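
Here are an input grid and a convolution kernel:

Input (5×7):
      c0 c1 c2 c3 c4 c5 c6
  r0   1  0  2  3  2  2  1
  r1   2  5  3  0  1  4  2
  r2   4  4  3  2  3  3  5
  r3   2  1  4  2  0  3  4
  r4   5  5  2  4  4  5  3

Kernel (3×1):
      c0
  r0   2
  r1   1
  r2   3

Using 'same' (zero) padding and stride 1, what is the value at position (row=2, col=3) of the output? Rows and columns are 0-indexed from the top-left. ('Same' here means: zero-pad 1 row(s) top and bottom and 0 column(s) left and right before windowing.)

The receptive field on the zero-padded input at this output position is [0 / 2 / 2]. Elementwise product with the kernel and sum: 0·2 + 2·1 + 2·3.

8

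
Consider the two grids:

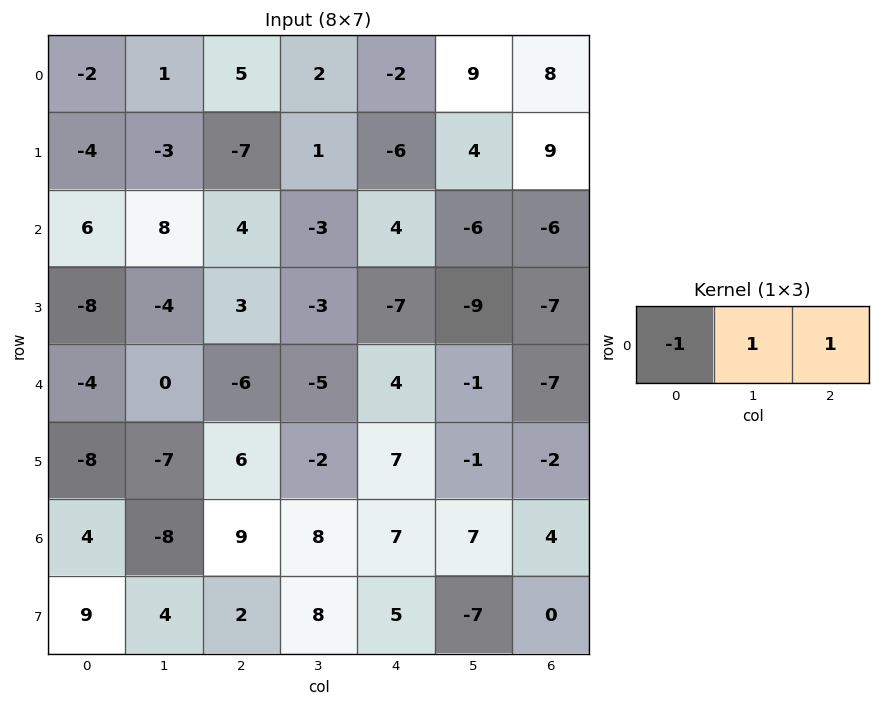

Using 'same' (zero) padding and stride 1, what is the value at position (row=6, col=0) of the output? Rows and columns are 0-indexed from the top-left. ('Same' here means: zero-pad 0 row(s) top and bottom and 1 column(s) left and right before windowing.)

-4

The receptive field on the zero-padded input at this output position is [0 4 -8]. Elementwise product with the kernel and sum: 0·-1 + 4·1 + -8·1.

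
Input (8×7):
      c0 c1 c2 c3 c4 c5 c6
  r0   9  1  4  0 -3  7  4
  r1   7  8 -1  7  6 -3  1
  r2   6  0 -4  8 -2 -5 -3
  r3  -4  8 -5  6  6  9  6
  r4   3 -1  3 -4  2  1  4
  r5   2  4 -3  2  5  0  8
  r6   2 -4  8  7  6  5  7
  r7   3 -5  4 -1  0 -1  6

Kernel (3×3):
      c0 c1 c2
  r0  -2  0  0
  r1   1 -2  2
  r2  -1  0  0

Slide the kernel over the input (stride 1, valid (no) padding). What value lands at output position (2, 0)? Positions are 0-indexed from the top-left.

The receptive field on the input at this output position is [6 0 -4 / -4 8 -5 / 3 -1 3]. Elementwise product with the kernel and sum: 6·-2 + -4·1 + 8·-2 + -5·2 + 3·-1.

-45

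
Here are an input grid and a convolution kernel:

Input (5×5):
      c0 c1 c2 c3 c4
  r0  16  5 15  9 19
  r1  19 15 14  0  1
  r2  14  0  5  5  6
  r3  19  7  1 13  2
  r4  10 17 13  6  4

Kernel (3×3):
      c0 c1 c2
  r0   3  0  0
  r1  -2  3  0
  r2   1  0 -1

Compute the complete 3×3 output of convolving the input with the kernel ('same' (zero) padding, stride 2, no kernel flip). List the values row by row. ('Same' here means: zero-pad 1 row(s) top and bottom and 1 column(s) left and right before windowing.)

33 50 39
35 54 21
30 26 39

Output[0,0]: The receptive field on the zero-padded input at this output position is [0 0 0 / 0 16 5 / 0 19 15]. Elementwise product with the kernel and sum: 0·3 + 0·-2 + 16·3 + 0·1 + 15·-1.
Output[0,1]: The receptive field on the zero-padded input at this output position is [0 0 0 / 5 15 9 / 15 14 0]. Elementwise product with the kernel and sum: 0·3 + 5·-2 + 15·3 + 15·1 + 0·-1.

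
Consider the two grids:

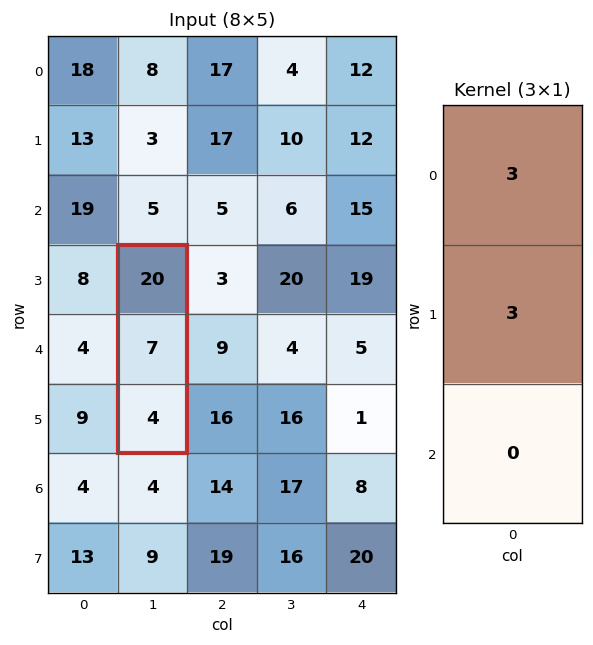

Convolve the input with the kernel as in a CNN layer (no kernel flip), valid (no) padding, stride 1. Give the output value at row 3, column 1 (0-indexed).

81

The receptive field on the input at this output position is [20 / 7 / 4]. Elementwise product with the kernel and sum: 20·3 + 7·3.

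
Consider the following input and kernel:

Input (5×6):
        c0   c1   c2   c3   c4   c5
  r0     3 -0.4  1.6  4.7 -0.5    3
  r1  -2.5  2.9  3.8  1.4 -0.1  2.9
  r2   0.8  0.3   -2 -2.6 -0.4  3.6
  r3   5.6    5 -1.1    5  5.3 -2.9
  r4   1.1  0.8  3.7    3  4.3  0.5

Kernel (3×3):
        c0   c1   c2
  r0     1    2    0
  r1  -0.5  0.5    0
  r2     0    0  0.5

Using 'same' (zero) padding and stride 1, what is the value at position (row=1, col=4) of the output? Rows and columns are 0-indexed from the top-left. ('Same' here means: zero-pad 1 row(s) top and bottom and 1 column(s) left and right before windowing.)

4.75

The receptive field on the zero-padded input at this output position is [4.7 -0.5 3 / 1.4 -0.1 2.9 / -2.6 -0.4 3.6]. Elementwise product with the kernel and sum: 4.7·1 + -0.5·2 + 1.4·-0.5 + -0.1·0.5 + 3.6·0.5.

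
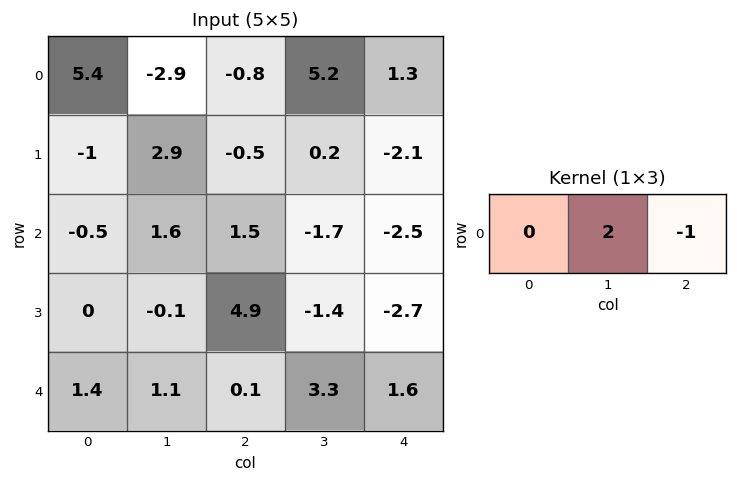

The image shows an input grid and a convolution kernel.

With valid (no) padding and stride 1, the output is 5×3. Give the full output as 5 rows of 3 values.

-5 -6.8 9.1
6.3 -1.2 2.5
1.7 4.7 -0.9
-5.1 11.2 -0.1
2.1 -3.1 5

Output[0,0]: The receptive field on the input at this output position is [5.4 -2.9 -0.8]. Elementwise product with the kernel and sum: -2.9·2 + -0.8·-1.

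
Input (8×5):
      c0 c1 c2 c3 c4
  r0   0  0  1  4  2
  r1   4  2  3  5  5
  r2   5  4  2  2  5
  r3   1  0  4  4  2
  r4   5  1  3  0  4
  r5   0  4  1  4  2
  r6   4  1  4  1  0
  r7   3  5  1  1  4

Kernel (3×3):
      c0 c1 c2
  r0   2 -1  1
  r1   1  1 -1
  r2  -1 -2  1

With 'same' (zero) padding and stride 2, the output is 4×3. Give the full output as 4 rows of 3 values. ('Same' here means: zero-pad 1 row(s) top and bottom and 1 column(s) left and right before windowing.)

-6 -6 -9
-3 6 4
7 2 2
6 9 -2

Output[0,0]: The receptive field on the zero-padded input at this output position is [0 0 0 / 0 0 0 / 0 4 2]. Elementwise product with the kernel and sum: 0·2 + 0·-1 + 0·1 + 0·1 + 0·1 + 0·-1 + 0·-1 + 4·-2 + 2·1.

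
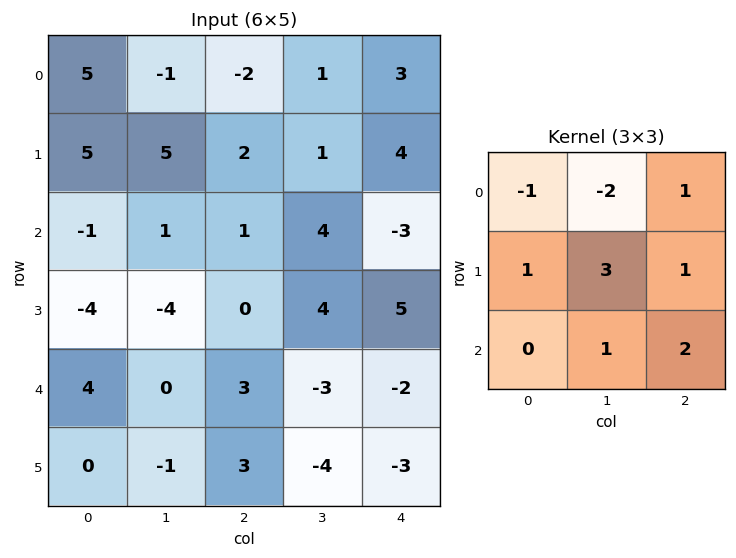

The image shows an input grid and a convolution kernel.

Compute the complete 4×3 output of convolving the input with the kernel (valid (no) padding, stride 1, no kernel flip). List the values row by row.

20 27 10
-14 8 24
-10 -2 -2
24 9 -21

Output[0,0]: The receptive field on the input at this output position is [5 -1 -2 / 5 5 2 / -1 1 1]. Elementwise product with the kernel and sum: 5·-1 + -1·-2 + -2·1 + 5·1 + 5·3 + 2·1 + 1·1 + 1·2.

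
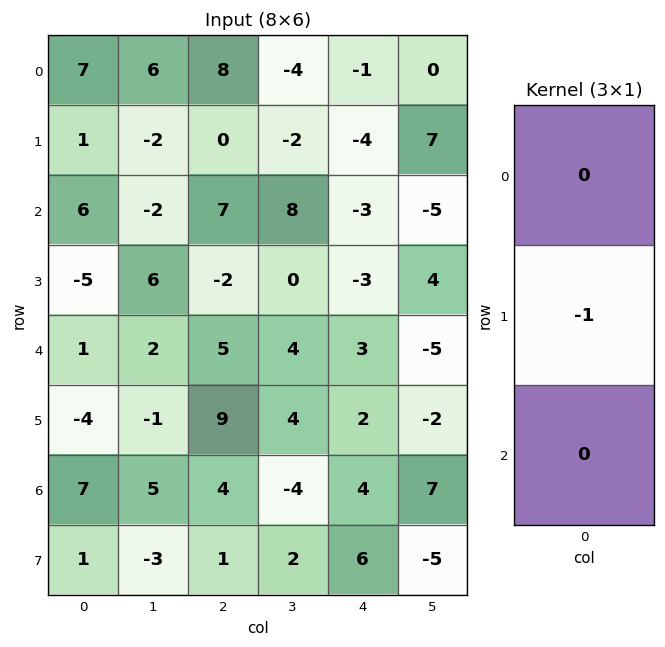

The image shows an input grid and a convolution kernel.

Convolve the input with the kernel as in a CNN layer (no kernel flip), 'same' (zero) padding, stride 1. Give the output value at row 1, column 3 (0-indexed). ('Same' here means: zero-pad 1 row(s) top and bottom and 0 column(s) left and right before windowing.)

The receptive field on the zero-padded input at this output position is [-4 / -2 / 8]. Elementwise product with the kernel and sum: -2·-1.

2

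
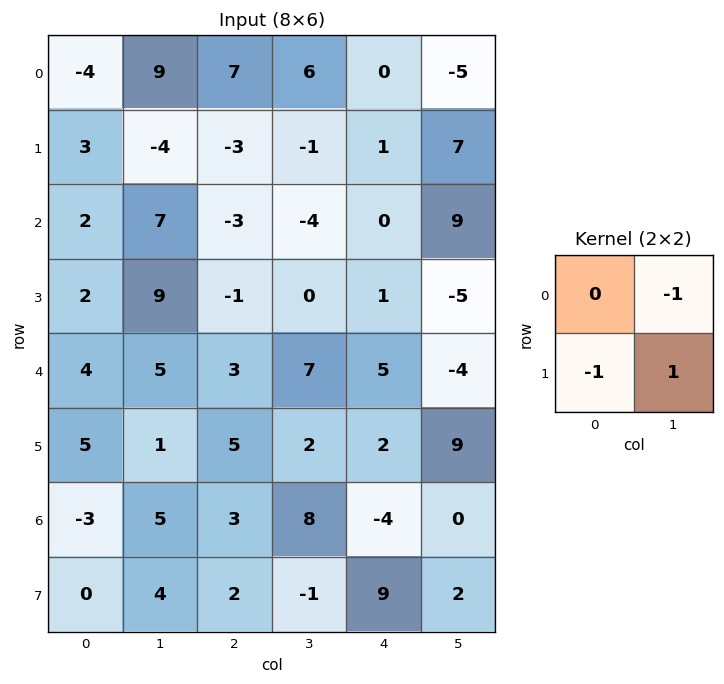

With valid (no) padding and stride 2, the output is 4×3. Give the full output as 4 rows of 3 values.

Output[0,0]: The receptive field on the input at this output position is [-4 9 / 3 -4]. Elementwise product with the kernel and sum: 9·-1 + 3·-1 + -4·1.
Output[0,1]: The receptive field on the input at this output position is [7 6 / -3 -1]. Elementwise product with the kernel and sum: 6·-1 + -3·-1 + -1·1.

-16 -4 11
0 5 -15
-9 -10 11
-1 -11 -7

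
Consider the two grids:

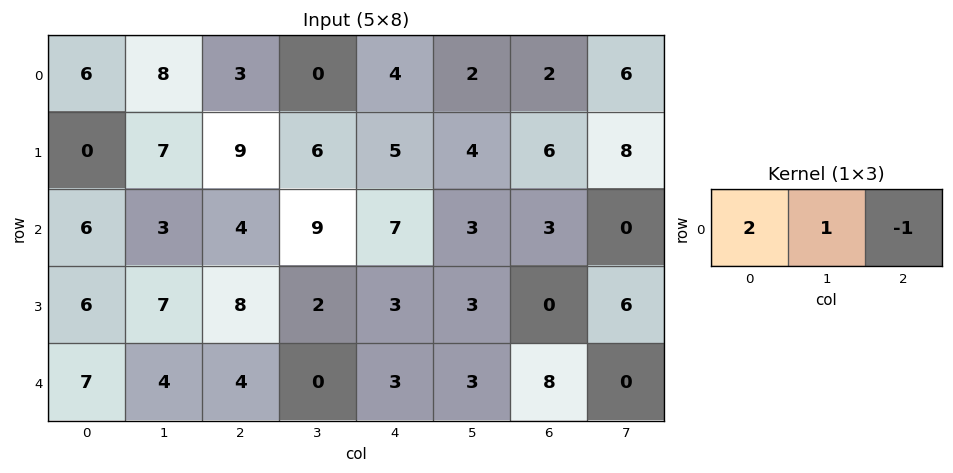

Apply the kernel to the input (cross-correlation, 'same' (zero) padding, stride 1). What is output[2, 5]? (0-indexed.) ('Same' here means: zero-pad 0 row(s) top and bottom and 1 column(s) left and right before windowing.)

14

The receptive field on the zero-padded input at this output position is [7 3 3]. Elementwise product with the kernel and sum: 7·2 + 3·1 + 3·-1.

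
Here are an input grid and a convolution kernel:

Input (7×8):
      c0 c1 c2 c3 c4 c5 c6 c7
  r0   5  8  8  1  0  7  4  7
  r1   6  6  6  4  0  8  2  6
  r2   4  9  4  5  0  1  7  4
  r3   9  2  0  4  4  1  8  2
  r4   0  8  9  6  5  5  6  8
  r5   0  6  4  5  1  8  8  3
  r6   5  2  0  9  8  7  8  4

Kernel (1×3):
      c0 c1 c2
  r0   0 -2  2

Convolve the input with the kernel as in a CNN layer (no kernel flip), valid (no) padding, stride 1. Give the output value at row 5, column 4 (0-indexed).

The receptive field on the input at this output position is [1 8 8]. Elementwise product with the kernel and sum: 8·-2 + 8·2.

0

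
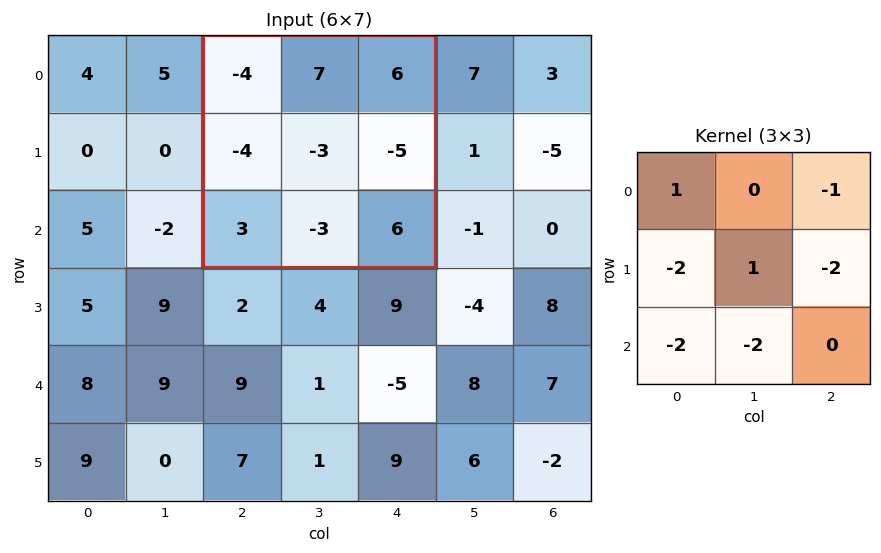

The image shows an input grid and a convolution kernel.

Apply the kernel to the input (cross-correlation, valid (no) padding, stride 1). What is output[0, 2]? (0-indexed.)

The receptive field on the input at this output position is [-4 7 6 / -4 -3 -5 / 3 -3 6]. Elementwise product with the kernel and sum: -4·1 + 6·-1 + -4·-2 + -3·1 + -5·-2 + 3·-2 + -3·-2.

5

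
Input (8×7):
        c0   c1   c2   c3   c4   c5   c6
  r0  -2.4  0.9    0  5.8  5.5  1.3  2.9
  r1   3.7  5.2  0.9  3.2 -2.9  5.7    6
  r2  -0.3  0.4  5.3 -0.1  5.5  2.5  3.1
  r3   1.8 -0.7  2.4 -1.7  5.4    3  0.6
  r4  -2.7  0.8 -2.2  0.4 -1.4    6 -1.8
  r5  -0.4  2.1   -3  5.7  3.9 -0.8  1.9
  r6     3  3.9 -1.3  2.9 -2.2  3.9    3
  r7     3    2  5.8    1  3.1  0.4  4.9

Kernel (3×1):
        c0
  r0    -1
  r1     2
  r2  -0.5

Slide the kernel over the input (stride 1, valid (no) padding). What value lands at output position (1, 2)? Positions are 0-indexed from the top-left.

The receptive field on the input at this output position is [0.9 / 5.3 / 2.4]. Elementwise product with the kernel and sum: 0.9·-1 + 5.3·2 + 2.4·-0.5.

8.5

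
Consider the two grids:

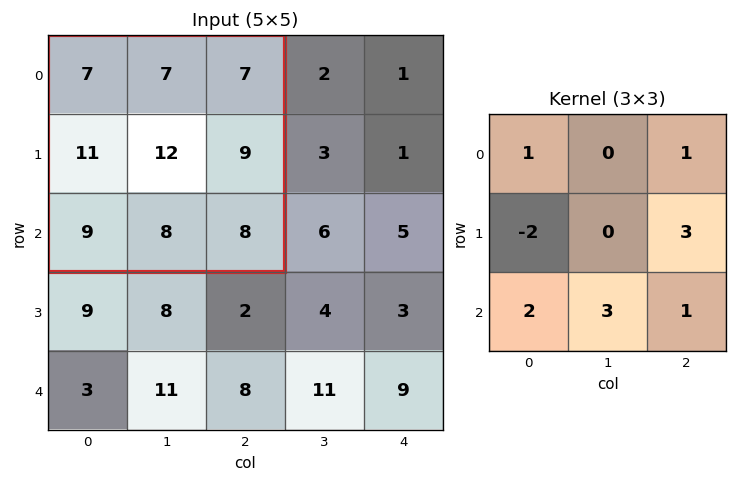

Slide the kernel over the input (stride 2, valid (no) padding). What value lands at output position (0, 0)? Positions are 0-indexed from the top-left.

The receptive field on the input at this output position is [7 7 7 / 11 12 9 / 9 8 8]. Elementwise product with the kernel and sum: 7·1 + 7·1 + 11·-2 + 9·3 + 9·2 + 8·3 + 8·1.

69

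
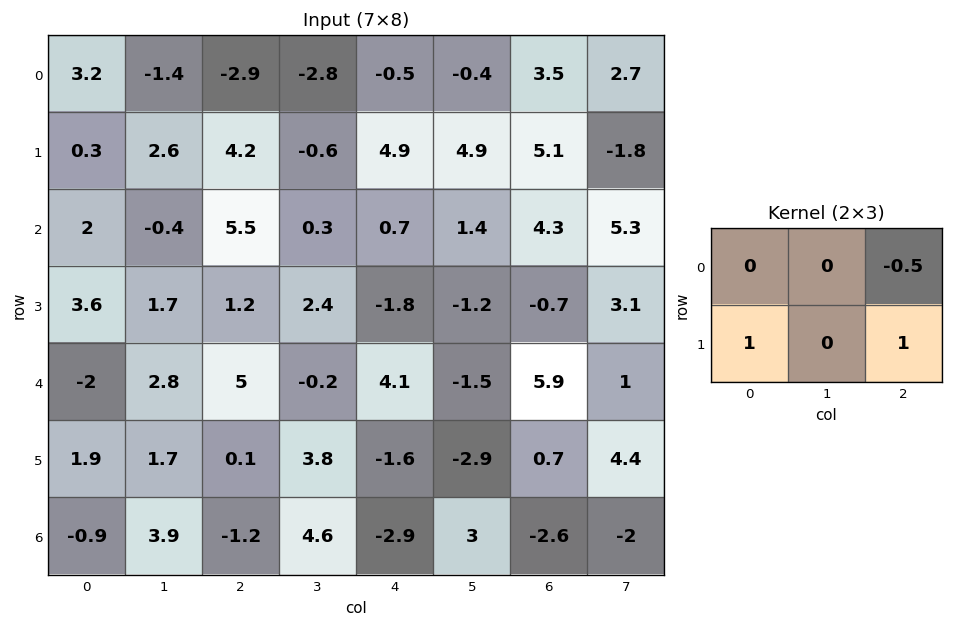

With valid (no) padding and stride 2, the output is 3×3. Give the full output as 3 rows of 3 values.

5.95 9.35 8.25
2.05 -0.95 -4.65
-0.5 -3.55 -3.85

Output[0,0]: The receptive field on the input at this output position is [3.2 -1.4 -2.9 / 0.3 2.6 4.2]. Elementwise product with the kernel and sum: -2.9·-0.5 + 0.3·1 + 4.2·1.
Output[0,1]: The receptive field on the input at this output position is [-2.9 -2.8 -0.5 / 4.2 -0.6 4.9]. Elementwise product with the kernel and sum: -0.5·-0.5 + 4.2·1 + 4.9·1.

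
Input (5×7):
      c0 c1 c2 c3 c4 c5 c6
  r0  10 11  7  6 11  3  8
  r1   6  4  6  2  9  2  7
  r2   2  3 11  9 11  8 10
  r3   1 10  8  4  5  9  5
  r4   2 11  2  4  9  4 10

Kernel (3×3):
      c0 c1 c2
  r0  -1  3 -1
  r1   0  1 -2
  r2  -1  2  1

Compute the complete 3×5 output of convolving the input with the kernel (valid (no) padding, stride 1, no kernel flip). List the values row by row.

Output[0,0]: The receptive field on the input at this output position is [10 11 7 / 6 4 6 / 2 3 11]. Elementwise product with the kernel and sum: 10·-1 + 11·3 + 7·-1 + 4·1 + 6·-2 + 2·-1 + 3·2 + 11·1.

23 34 2 50 -7
8 15 -17 33 -4
12 18 14 21 11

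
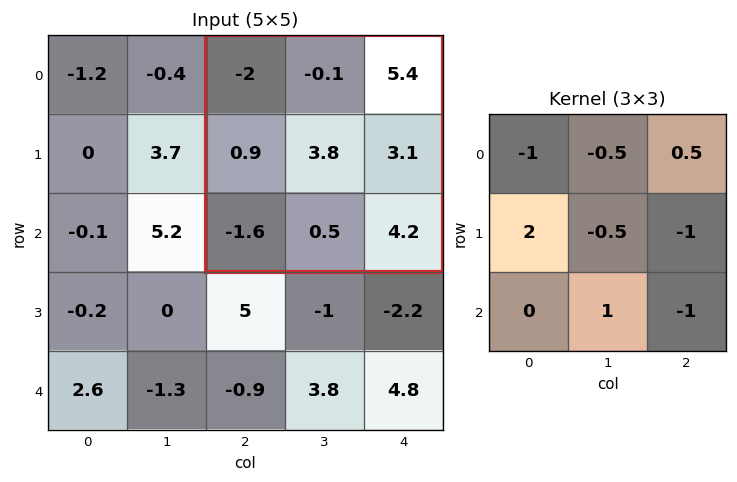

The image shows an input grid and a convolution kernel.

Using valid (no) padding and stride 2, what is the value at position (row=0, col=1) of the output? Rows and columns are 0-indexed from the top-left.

-2.15

The receptive field on the input at this output position is [-2 -0.1 5.4 / 0.9 3.8 3.1 / -1.6 0.5 4.2]. Elementwise product with the kernel and sum: -2·-1 + -0.1·-0.5 + 5.4·0.5 + 0.9·2 + 3.8·-0.5 + 3.1·-1 + 0.5·1 + 4.2·-1.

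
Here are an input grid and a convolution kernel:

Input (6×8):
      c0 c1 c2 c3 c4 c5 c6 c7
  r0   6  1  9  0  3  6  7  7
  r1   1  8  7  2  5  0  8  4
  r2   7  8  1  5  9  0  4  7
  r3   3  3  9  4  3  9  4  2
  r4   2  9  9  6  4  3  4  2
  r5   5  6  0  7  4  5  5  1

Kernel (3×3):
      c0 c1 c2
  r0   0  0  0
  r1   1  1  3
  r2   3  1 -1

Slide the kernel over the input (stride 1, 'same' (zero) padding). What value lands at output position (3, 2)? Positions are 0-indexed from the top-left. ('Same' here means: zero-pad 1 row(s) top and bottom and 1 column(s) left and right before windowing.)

54

The receptive field on the zero-padded input at this output position is [8 1 5 / 3 9 4 / 9 9 6]. Elementwise product with the kernel and sum: 3·1 + 9·1 + 4·3 + 9·3 + 9·1 + 6·-1.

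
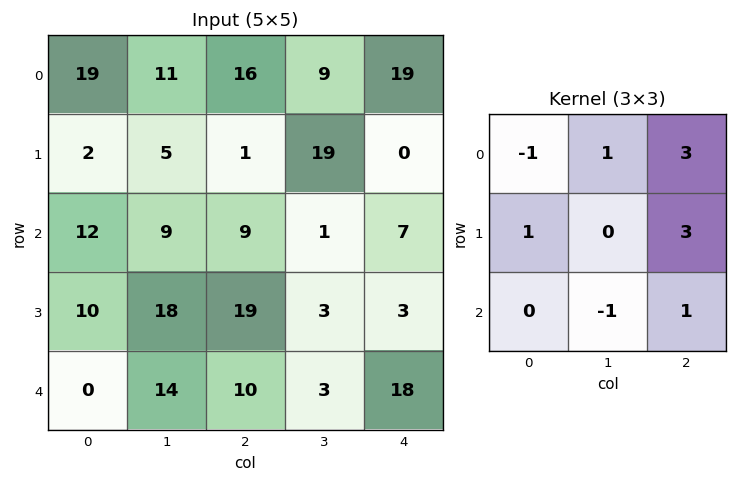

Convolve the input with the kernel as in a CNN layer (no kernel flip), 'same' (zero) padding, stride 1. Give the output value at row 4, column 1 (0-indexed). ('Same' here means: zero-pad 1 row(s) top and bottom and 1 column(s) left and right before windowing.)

95

The receptive field on the zero-padded input at this output position is [10 18 19 / 0 14 10 / 0 0 0]. Elementwise product with the kernel and sum: 10·-1 + 18·1 + 19·3 + 0·1 + 10·3 + 0·-1 + 0·1.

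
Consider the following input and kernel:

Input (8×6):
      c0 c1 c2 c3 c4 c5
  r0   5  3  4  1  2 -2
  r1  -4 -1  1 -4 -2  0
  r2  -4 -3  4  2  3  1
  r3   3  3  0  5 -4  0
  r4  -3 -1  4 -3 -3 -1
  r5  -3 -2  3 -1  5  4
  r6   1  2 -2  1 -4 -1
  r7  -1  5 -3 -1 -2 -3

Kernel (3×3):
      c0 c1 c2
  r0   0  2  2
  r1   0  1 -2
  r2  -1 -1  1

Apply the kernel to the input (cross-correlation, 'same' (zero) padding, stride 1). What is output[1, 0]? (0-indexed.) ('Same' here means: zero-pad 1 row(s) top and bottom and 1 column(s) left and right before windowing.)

The receptive field on the zero-padded input at this output position is [0 5 3 / 0 -4 -1 / 0 -4 -3]. Elementwise product with the kernel and sum: 5·2 + 3·2 + -4·1 + -1·-2 + 0·-1 + -4·-1 + -3·1.

15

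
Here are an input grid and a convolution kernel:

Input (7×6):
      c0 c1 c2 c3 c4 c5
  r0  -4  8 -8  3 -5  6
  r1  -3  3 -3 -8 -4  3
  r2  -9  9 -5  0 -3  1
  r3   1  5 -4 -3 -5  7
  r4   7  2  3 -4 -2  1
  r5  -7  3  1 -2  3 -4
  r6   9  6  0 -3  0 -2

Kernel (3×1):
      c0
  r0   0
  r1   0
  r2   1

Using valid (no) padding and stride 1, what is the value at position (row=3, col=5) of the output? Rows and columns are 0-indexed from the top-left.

-4

The receptive field on the input at this output position is [7 / 1 / -4]. Elementwise product with the kernel and sum: -4·1.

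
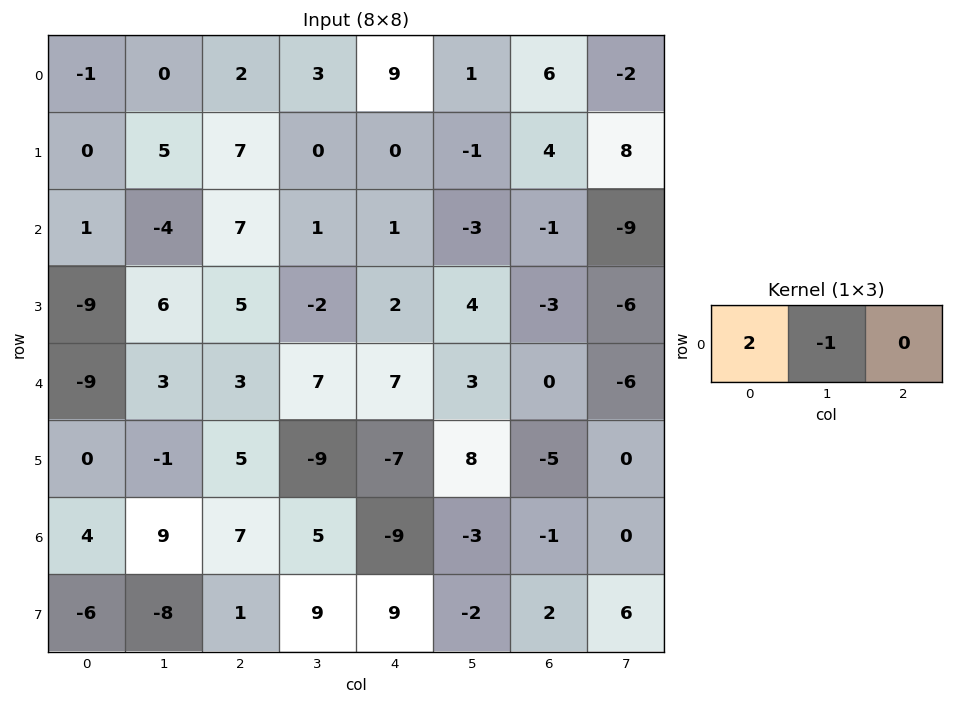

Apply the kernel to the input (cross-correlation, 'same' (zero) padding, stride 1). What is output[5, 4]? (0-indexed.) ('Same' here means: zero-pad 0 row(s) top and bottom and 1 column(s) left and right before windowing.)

The receptive field on the zero-padded input at this output position is [-9 -7 8]. Elementwise product with the kernel and sum: -9·2 + -7·-1.

-11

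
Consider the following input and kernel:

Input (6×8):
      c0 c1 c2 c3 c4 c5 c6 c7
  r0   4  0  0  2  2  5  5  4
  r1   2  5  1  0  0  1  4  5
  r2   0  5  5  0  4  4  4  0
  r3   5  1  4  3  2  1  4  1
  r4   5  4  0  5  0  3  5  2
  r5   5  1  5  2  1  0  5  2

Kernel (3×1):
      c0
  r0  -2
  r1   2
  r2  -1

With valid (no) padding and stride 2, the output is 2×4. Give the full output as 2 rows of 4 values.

-4 -3 -8 -6
5 -2 -4 -5

Output[0,0]: The receptive field on the input at this output position is [4 / 2 / 0]. Elementwise product with the kernel and sum: 4·-2 + 2·2 + 0·-1.
Output[0,1]: The receptive field on the input at this output position is [0 / 1 / 5]. Elementwise product with the kernel and sum: 0·-2 + 1·2 + 5·-1.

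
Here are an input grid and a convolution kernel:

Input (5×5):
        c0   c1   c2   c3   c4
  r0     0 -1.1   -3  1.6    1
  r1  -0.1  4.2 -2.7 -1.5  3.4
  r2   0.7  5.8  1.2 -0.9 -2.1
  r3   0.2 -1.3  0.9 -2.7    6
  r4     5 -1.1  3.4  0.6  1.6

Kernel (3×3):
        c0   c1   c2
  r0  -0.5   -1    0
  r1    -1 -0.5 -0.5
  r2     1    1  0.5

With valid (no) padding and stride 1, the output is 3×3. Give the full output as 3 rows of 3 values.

Output[0,0]: The receptive field on the input at this output position is [0 -1.1 -3 / -0.1 4.2 -2.7 / 0.7 5.8 1.2]. Elementwise product with the kernel and sum: 0·-0.5 + -1.1·-1 + -0.1·-1 + 4.2·-0.5 + -2.7·-0.5 + 0.7·1 + 5.8·1 + 1.2·0.5.

7.55 8 0.9
-9 -7.1 4.35
-0.55 0.7 2.55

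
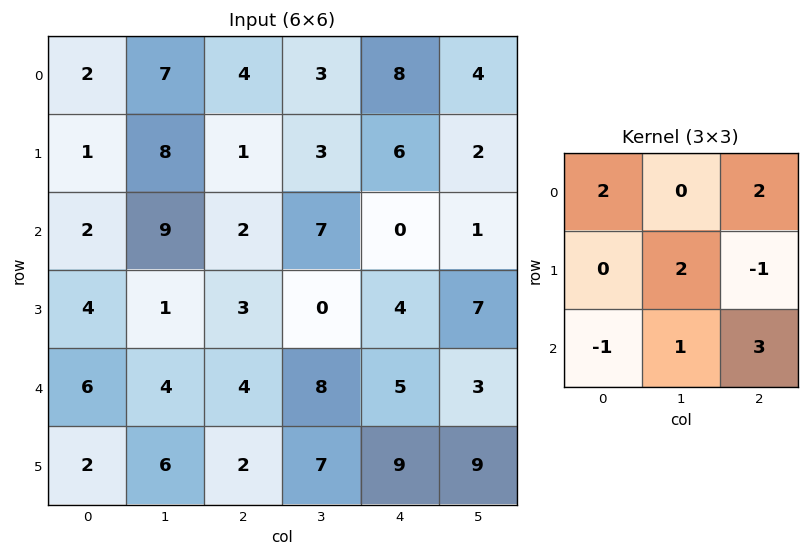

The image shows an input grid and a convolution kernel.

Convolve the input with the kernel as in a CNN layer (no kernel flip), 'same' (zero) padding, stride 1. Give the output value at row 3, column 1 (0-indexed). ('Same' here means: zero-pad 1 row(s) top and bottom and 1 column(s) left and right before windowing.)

The receptive field on the zero-padded input at this output position is [2 9 2 / 4 1 3 / 6 4 4]. Elementwise product with the kernel and sum: 2·2 + 2·2 + 1·2 + 3·-1 + 6·-1 + 4·1 + 4·3.

17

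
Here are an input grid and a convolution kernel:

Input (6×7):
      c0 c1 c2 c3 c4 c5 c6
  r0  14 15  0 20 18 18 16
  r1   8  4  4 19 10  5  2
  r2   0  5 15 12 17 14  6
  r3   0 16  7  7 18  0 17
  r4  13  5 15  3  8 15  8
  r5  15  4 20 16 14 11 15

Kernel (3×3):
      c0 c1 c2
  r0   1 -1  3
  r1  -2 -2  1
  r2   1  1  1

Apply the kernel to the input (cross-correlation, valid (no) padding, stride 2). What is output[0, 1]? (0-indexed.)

42

The receptive field on the input at this output position is [0 20 18 / 4 19 10 / 15 12 17]. Elementwise product with the kernel and sum: 0·1 + 20·-1 + 18·3 + 4·-2 + 19·-2 + 10·1 + 15·1 + 12·1 + 17·1.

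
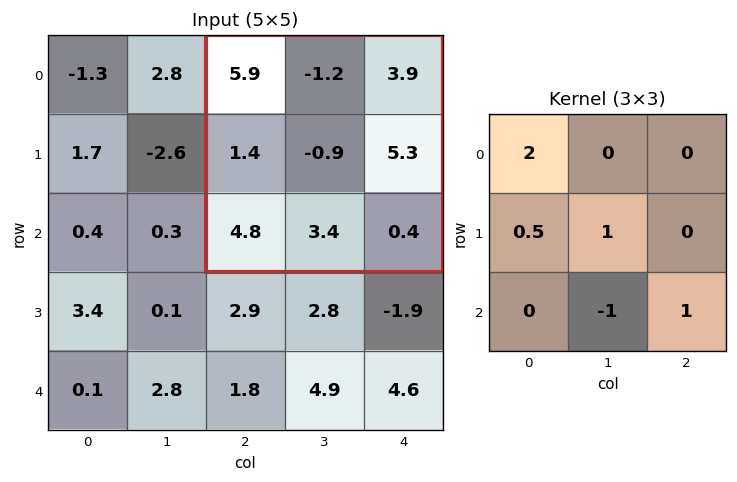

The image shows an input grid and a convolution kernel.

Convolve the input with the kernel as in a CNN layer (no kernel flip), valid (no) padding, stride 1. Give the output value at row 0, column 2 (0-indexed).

8.6

The receptive field on the input at this output position is [5.9 -1.2 3.9 / 1.4 -0.9 5.3 / 4.8 3.4 0.4]. Elementwise product with the kernel and sum: 5.9·2 + 1.4·0.5 + -0.9·1 + 3.4·-1 + 0.4·1.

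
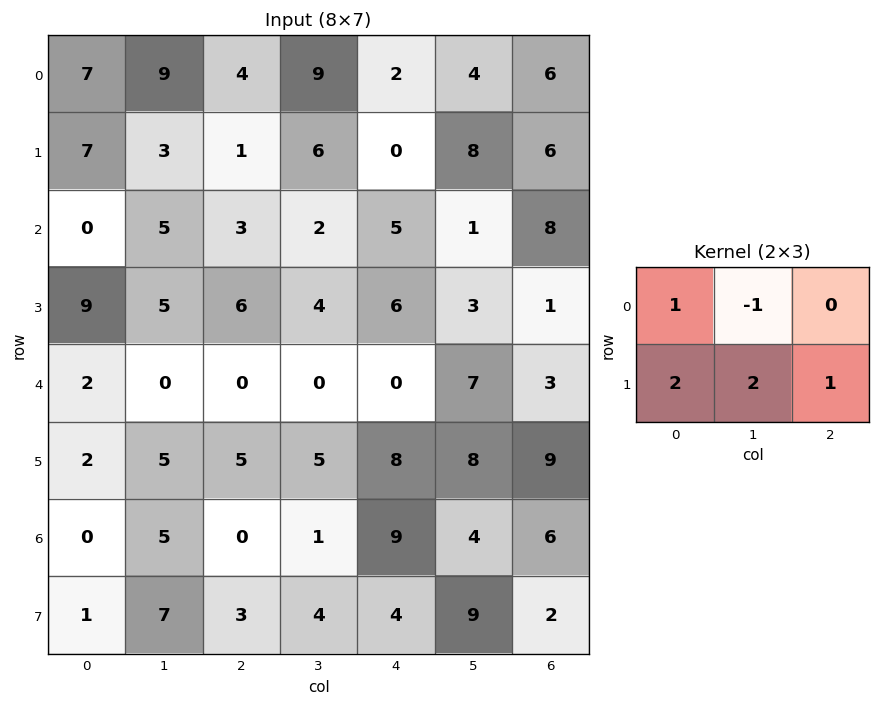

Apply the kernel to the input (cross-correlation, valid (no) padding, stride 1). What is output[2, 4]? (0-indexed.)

23

The receptive field on the input at this output position is [5 1 8 / 6 3 1]. Elementwise product with the kernel and sum: 5·1 + 1·-1 + 6·2 + 3·2 + 1·1.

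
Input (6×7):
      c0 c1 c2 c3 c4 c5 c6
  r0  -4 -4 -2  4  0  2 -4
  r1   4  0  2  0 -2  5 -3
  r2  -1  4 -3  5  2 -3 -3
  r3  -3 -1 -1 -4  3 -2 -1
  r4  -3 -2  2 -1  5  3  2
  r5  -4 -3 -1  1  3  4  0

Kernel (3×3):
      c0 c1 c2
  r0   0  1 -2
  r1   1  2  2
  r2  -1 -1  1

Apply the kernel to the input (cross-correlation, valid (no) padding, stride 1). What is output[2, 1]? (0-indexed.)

-25

The receptive field on the input at this output position is [4 -3 5 / -1 -1 -4 / -2 2 -1]. Elementwise product with the kernel and sum: -3·1 + 5·-2 + -1·1 + -1·2 + -4·2 + -2·-1 + 2·-1 + -1·1.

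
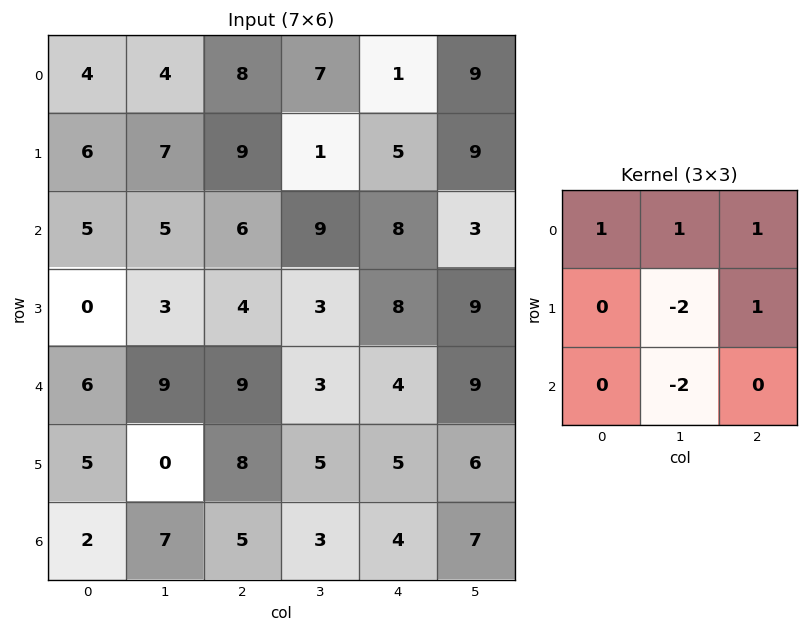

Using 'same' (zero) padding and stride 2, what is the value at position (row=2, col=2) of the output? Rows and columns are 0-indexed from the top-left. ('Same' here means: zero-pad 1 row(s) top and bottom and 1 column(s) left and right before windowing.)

11

The receptive field on the zero-padded input at this output position is [3 8 9 / 3 4 9 / 5 5 6]. Elementwise product with the kernel and sum: 3·1 + 8·1 + 9·1 + 4·-2 + 9·1 + 5·-2.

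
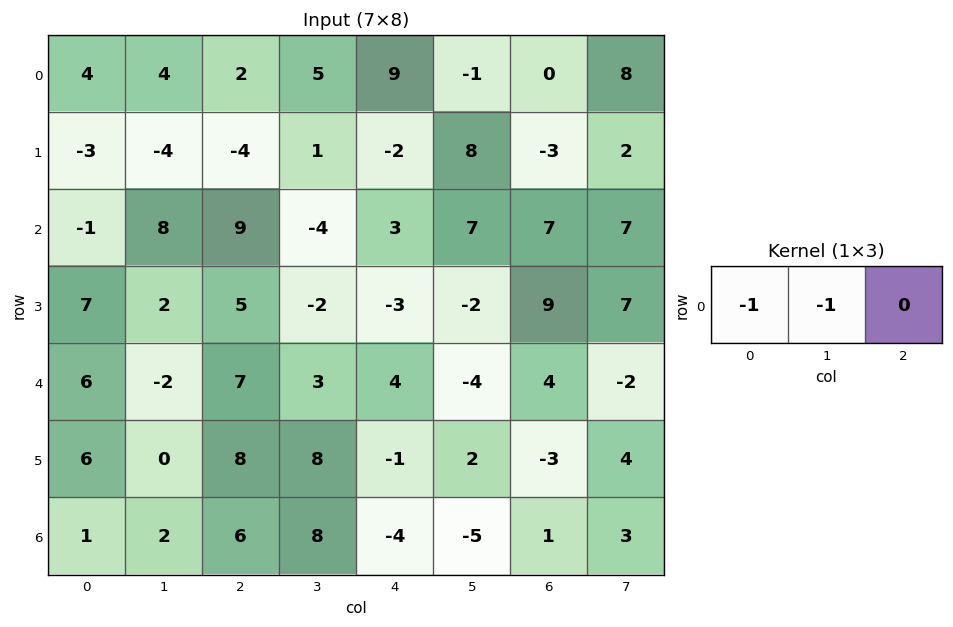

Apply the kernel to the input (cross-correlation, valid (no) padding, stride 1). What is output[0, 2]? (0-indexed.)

-7

The receptive field on the input at this output position is [2 5 9]. Elementwise product with the kernel and sum: 2·-1 + 5·-1.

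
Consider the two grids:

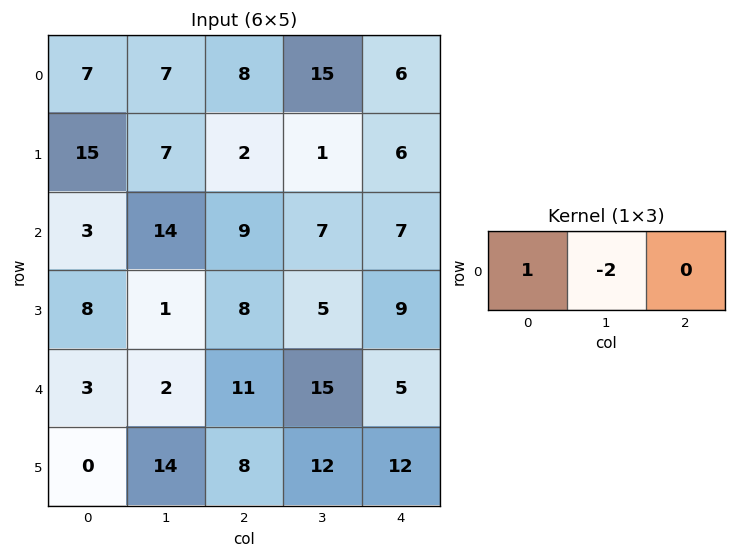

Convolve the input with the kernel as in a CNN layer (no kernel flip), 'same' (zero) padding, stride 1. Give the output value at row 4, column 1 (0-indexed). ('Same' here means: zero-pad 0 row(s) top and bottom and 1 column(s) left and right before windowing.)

-1

The receptive field on the zero-padded input at this output position is [3 2 11]. Elementwise product with the kernel and sum: 3·1 + 2·-2.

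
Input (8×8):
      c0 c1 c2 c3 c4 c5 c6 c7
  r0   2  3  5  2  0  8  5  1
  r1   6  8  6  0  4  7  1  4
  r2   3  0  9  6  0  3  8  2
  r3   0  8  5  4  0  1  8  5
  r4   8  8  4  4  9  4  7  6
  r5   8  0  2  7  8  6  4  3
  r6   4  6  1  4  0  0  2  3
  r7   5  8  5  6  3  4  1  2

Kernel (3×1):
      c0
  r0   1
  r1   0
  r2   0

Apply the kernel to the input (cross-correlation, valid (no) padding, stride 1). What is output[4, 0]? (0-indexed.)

8

The receptive field on the input at this output position is [8 / 8 / 4]. Elementwise product with the kernel and sum: 8·1.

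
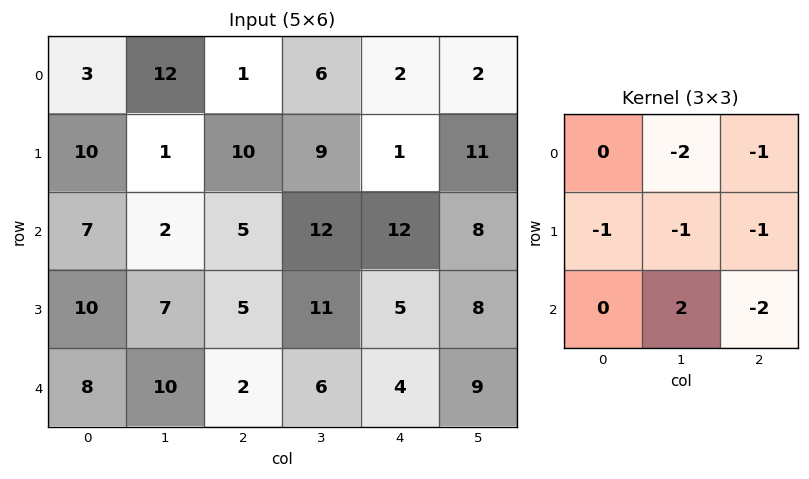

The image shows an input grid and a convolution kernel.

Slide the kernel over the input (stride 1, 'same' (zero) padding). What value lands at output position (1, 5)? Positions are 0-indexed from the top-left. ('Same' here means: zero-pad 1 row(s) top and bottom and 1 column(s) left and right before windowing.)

0

The receptive field on the zero-padded input at this output position is [2 2 0 / 1 11 0 / 12 8 0]. Elementwise product with the kernel and sum: 2·-2 + 0·-1 + 1·-1 + 11·-1 + 0·-1 + 8·2 + 0·-2.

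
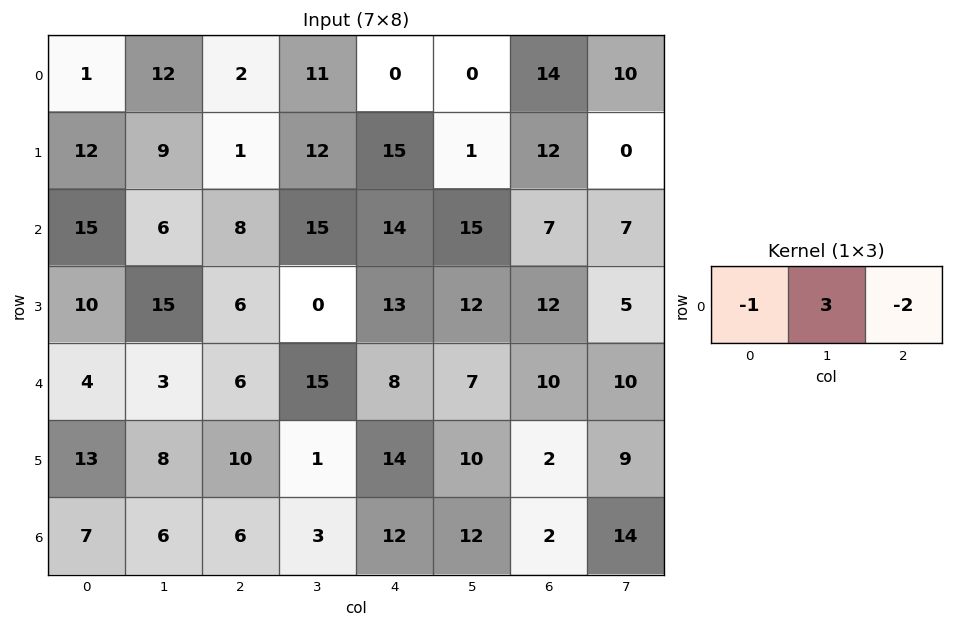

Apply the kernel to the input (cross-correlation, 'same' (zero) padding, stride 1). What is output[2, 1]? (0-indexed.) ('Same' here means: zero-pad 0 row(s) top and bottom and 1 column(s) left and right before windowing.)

-13

The receptive field on the zero-padded input at this output position is [15 6 8]. Elementwise product with the kernel and sum: 15·-1 + 6·3 + 8·-2.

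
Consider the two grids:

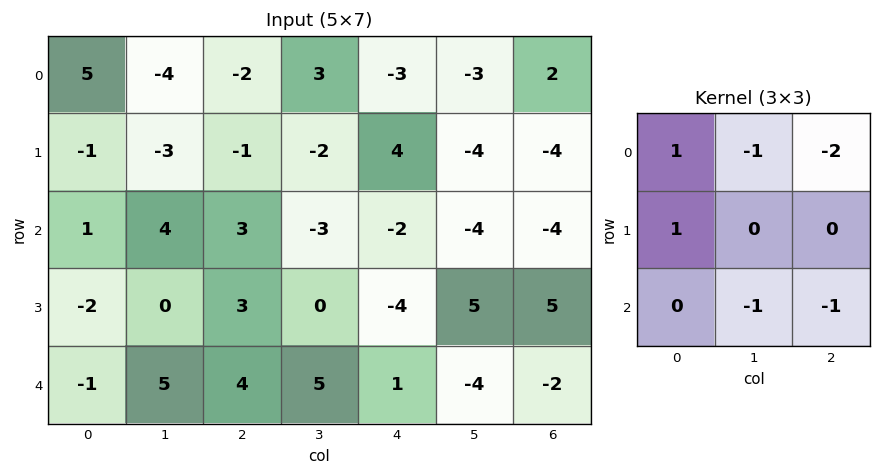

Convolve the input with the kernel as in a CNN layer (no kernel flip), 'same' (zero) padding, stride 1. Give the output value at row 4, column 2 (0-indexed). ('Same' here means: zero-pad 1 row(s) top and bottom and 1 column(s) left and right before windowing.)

2

The receptive field on the zero-padded input at this output position is [0 3 0 / 5 4 5 / 0 0 0]. Elementwise product with the kernel and sum: 0·1 + 3·-1 + 0·-2 + 5·1 + 0·-1 + 0·-1.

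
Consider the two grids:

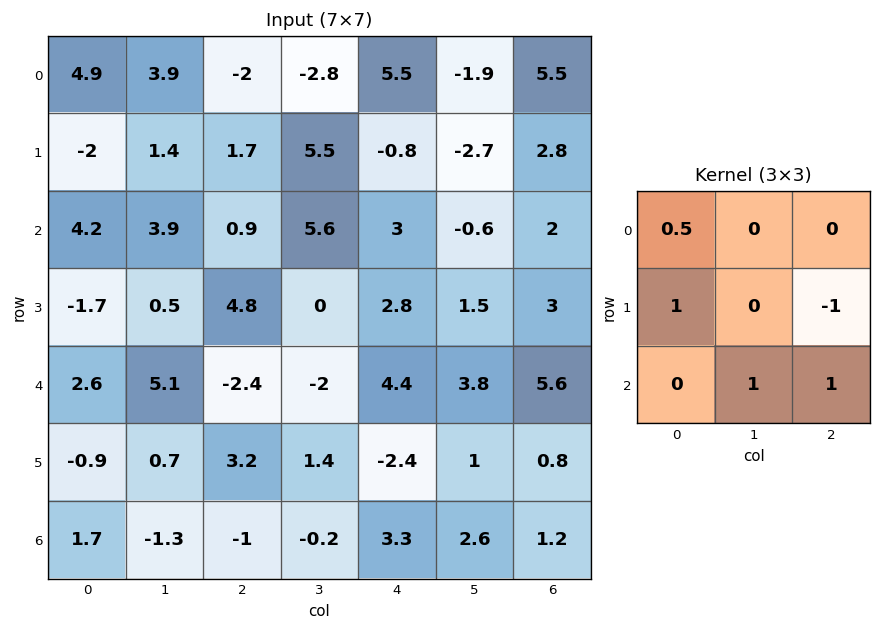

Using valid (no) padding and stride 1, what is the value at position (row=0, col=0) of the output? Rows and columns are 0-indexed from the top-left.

3.55

The receptive field on the input at this output position is [4.9 3.9 -2 / -2 1.4 1.7 / 4.2 3.9 0.9]. Elementwise product with the kernel and sum: 4.9·0.5 + -2·1 + 1.7·-1 + 3.9·1 + 0.9·1.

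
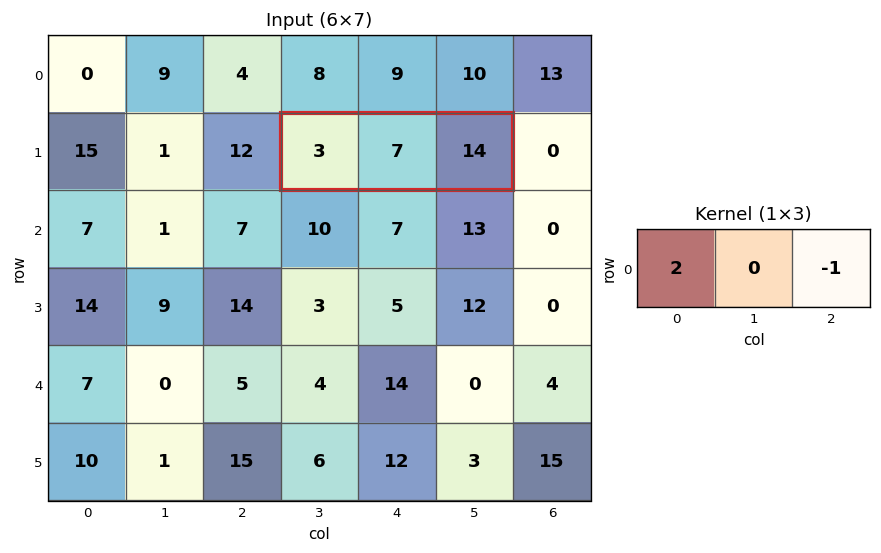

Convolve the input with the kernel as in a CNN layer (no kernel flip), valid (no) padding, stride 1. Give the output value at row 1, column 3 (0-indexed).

The receptive field on the input at this output position is [3 7 14]. Elementwise product with the kernel and sum: 3·2 + 14·-1.

-8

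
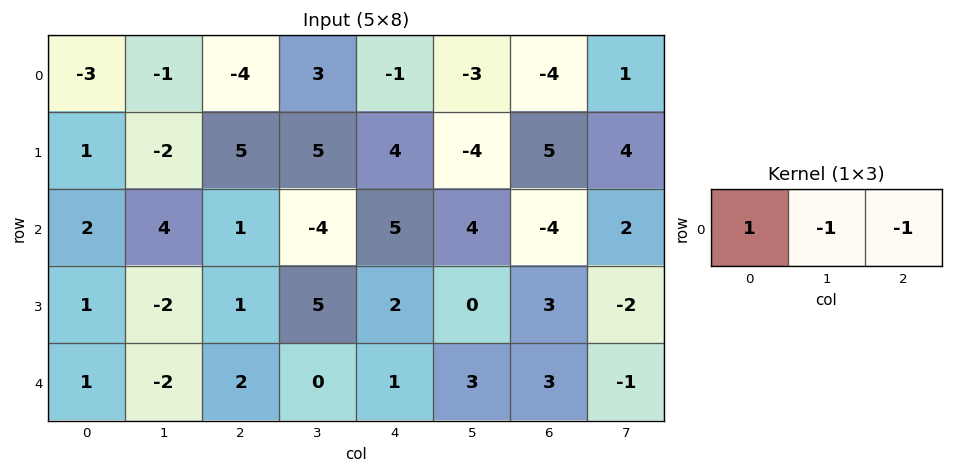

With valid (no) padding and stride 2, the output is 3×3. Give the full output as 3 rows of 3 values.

Output[0,0]: The receptive field on the input at this output position is [-3 -1 -4]. Elementwise product with the kernel and sum: -3·1 + -1·-1 + -4·-1.
Output[0,1]: The receptive field on the input at this output position is [-4 3 -1]. Elementwise product with the kernel and sum: -4·1 + 3·-1 + -1·-1.

2 -6 6
-3 0 5
1 1 -5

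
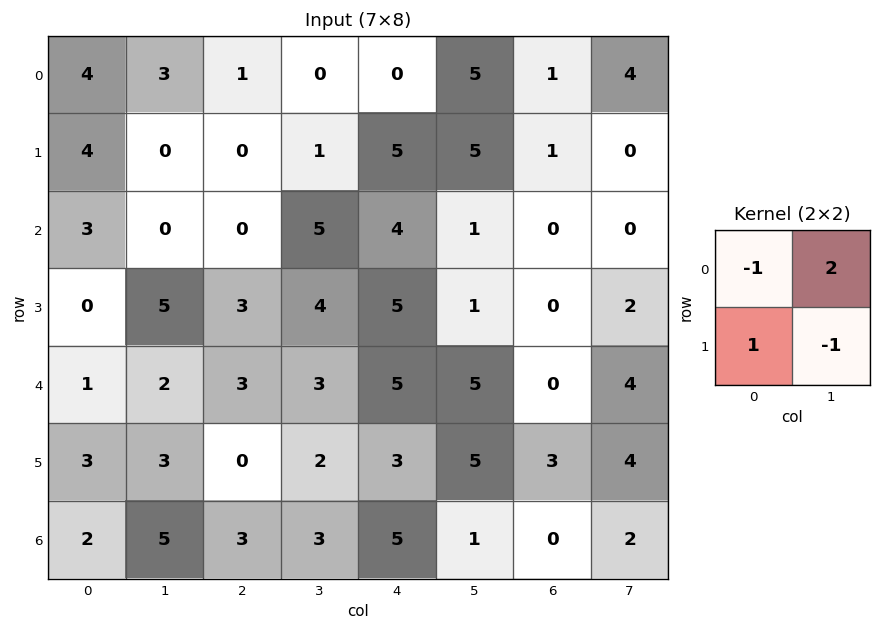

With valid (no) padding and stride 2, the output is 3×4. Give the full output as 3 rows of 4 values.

6 -2 10 8
-8 9 2 -2
3 1 3 7

Output[0,0]: The receptive field on the input at this output position is [4 3 / 4 0]. Elementwise product with the kernel and sum: 4·-1 + 3·2 + 4·1 + 0·-1.
Output[0,1]: The receptive field on the input at this output position is [1 0 / 0 1]. Elementwise product with the kernel and sum: 1·-1 + 0·2 + 0·1 + 1·-1.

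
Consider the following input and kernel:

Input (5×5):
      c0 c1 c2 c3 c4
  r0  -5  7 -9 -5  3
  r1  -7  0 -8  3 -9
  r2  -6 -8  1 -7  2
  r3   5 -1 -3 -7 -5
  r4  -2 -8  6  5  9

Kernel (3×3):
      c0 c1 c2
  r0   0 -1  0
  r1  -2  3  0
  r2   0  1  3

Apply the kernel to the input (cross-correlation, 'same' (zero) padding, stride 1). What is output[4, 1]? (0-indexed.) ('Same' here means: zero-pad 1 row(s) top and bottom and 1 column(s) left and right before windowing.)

The receptive field on the zero-padded input at this output position is [5 -1 -3 / -2 -8 6 / 0 0 0]. Elementwise product with the kernel and sum: -1·-1 + -2·-2 + -8·3 + 0·1 + 0·3.

-19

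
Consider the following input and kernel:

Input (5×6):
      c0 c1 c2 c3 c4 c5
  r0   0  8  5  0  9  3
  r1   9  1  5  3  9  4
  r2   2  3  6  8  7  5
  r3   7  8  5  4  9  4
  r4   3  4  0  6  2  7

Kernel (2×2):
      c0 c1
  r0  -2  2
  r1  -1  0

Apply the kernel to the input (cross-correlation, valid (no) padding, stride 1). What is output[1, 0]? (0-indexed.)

The receptive field on the input at this output position is [9 1 / 2 3]. Elementwise product with the kernel and sum: 9·-2 + 1·2 + 2·-1.

-18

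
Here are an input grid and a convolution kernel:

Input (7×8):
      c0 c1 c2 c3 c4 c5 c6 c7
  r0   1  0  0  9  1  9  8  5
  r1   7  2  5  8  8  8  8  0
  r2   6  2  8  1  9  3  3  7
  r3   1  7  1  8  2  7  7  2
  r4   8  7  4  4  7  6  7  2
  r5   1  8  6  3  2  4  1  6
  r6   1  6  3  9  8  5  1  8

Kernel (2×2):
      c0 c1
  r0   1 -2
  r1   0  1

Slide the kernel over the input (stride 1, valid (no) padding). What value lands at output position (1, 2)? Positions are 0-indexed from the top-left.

-10

The receptive field on the input at this output position is [5 8 / 8 1]. Elementwise product with the kernel and sum: 5·1 + 8·-2 + 1·1.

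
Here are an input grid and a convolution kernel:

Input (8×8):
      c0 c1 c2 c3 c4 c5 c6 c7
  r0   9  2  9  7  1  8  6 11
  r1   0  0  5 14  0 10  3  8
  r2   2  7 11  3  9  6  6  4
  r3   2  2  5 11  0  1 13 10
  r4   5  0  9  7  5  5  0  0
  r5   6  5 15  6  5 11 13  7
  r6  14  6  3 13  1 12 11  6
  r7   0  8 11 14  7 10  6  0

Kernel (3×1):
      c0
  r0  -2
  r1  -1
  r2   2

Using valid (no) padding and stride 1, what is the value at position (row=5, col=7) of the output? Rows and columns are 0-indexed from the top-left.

The receptive field on the input at this output position is [7 / 6 / 0]. Elementwise product with the kernel and sum: 7·-2 + 6·-1 + 0·2.

-20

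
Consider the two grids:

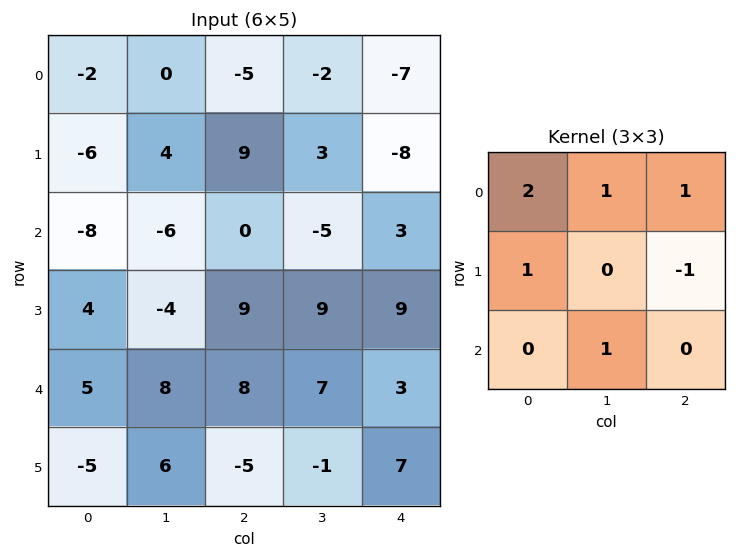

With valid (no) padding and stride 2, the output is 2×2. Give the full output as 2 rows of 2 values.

-30 -7
-19 5

Output[0,0]: The receptive field on the input at this output position is [-2 0 -5 / -6 4 9 / -8 -6 0]. Elementwise product with the kernel and sum: -2·2 + 0·1 + -5·1 + -6·1 + 9·-1 + -6·1.
Output[0,1]: The receptive field on the input at this output position is [-5 -2 -7 / 9 3 -8 / 0 -5 3]. Elementwise product with the kernel and sum: -5·2 + -2·1 + -7·1 + 9·1 + -8·-1 + -5·1.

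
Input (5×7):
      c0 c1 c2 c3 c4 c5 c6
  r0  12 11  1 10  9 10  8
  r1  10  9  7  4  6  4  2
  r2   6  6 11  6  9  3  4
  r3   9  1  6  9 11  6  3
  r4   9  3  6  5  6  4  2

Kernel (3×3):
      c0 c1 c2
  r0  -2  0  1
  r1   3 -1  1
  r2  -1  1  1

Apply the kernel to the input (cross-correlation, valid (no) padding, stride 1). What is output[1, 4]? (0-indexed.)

The receptive field on the input at this output position is [6 4 2 / 9 3 4 / 11 6 3]. Elementwise product with the kernel and sum: 6·-2 + 2·1 + 9·3 + 3·-1 + 4·1 + 11·-1 + 6·1 + 3·1.

16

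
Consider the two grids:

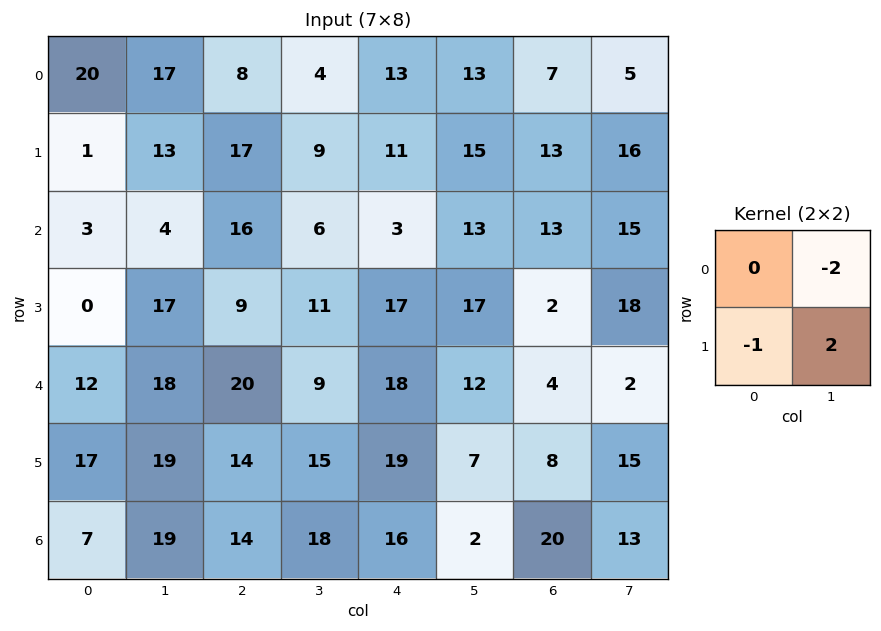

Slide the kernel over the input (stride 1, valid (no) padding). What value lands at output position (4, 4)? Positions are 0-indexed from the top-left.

-29

The receptive field on the input at this output position is [18 12 / 19 7]. Elementwise product with the kernel and sum: 12·-2 + 19·-1 + 7·2.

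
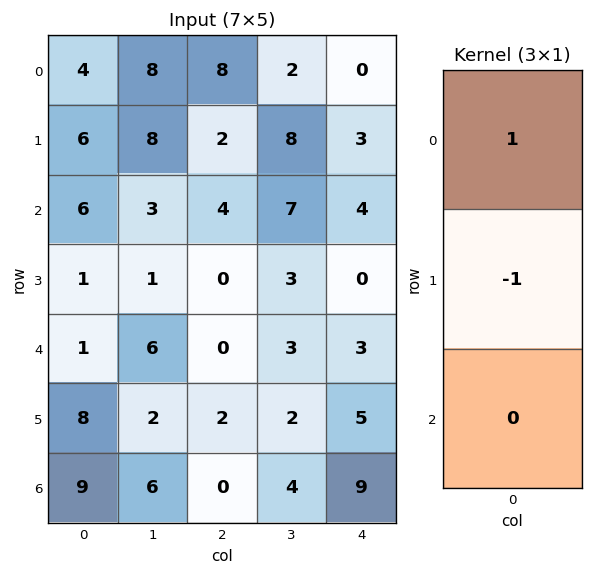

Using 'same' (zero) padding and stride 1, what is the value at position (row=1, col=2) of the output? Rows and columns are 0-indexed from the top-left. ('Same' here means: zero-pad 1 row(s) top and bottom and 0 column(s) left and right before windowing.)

6

The receptive field on the zero-padded input at this output position is [8 / 2 / 4]. Elementwise product with the kernel and sum: 8·1 + 2·-1.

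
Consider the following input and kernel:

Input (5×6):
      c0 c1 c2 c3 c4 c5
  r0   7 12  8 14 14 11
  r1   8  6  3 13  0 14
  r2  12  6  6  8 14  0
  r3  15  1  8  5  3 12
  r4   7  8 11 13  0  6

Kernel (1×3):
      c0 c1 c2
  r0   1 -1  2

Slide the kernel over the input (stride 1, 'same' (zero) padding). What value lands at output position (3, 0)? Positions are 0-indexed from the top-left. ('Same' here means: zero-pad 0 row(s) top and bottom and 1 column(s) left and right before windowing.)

-13

The receptive field on the zero-padded input at this output position is [0 15 1]. Elementwise product with the kernel and sum: 0·1 + 15·-1 + 1·2.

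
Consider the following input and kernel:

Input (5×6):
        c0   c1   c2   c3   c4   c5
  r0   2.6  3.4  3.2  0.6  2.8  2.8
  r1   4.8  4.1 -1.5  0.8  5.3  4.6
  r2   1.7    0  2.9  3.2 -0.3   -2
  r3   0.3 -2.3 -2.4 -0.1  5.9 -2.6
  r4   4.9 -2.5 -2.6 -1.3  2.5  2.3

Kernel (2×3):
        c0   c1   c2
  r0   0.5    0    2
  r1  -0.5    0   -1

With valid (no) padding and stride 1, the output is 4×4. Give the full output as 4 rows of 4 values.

Output[0,0]: The receptive field on the input at this output position is [2.6 3.4 3.2 / 4.8 4.1 -1.5]. Elementwise product with the kernel and sum: 2.6·0.5 + 3.2·2 + 4.8·-0.5 + -1.5·-1.

6.8 0.05 2.65 0.9
-4.35 0.45 8.7 10
8.9 7.65 -3.85 0.25
-4.5 1.2 9.4 -6.9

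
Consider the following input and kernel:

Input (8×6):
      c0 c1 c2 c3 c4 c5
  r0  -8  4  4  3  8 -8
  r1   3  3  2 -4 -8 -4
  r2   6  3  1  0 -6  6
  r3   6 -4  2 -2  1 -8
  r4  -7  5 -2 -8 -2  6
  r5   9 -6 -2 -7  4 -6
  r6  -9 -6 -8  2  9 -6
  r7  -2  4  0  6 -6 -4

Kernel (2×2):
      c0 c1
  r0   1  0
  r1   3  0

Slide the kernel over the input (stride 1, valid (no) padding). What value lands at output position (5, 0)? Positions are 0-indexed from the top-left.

The receptive field on the input at this output position is [9 -6 / -9 -6]. Elementwise product with the kernel and sum: 9·1 + -9·3.

-18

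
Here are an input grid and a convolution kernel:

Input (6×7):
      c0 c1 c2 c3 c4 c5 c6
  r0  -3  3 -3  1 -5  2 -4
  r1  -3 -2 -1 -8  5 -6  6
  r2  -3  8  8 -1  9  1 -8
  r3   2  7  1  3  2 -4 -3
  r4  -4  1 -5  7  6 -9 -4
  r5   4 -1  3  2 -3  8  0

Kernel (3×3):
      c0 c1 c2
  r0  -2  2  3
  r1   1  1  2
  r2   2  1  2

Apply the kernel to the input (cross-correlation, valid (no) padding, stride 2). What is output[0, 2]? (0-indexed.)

16

The receptive field on the input at this output position is [-5 2 -4 / 5 -6 6 / 9 1 -8]. Elementwise product with the kernel and sum: -5·-2 + 2·2 + -4·3 + 5·1 + -6·1 + 6·2 + 9·2 + 1·1 + -8·2.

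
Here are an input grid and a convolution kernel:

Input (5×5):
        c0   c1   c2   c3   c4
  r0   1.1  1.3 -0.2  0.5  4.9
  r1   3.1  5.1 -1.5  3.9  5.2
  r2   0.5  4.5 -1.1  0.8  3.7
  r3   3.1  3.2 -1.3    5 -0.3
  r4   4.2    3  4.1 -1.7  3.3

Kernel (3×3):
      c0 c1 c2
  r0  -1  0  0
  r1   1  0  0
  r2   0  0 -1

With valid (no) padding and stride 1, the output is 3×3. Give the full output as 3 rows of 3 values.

Output[0,0]: The receptive field on the input at this output position is [1.1 1.3 -0.2 / 3.1 5.1 -1.5 / 0.5 4.5 -1.1]. Elementwise product with the kernel and sum: 1.1·-1 + 3.1·1 + -1.1·-1.

3.1 3 -5
-1.3 -5.6 0.7
-1.5 0.4 -3.5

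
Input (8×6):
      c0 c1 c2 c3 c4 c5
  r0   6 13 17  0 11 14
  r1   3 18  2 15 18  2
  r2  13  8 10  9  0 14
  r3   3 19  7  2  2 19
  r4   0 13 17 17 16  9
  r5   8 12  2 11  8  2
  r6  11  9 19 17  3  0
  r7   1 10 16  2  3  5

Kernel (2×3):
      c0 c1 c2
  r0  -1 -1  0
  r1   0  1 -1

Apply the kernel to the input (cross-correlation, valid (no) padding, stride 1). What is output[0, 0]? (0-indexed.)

The receptive field on the input at this output position is [6 13 17 / 3 18 2]. Elementwise product with the kernel and sum: 6·-1 + 13·-1 + 18·1 + 2·-1.

-3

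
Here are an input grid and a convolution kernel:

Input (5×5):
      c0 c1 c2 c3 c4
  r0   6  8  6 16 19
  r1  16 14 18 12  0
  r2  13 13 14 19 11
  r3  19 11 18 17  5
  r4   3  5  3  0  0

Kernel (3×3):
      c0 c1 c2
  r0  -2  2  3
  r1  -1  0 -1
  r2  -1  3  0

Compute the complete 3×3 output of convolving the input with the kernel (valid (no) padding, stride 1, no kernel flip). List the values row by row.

14 47 102
37 55 -4
17 35 17

Output[0,0]: The receptive field on the input at this output position is [6 8 6 / 16 14 18 / 13 13 14]. Elementwise product with the kernel and sum: 6·-2 + 8·2 + 6·3 + 16·-1 + 18·-1 + 13·-1 + 13·3.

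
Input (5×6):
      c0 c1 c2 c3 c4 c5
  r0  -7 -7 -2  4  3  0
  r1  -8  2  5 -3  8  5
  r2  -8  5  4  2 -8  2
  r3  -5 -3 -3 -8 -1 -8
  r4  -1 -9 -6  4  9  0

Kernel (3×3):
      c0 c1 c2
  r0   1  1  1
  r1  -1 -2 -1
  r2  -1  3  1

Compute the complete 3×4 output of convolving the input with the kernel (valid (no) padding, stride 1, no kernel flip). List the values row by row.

Output[0,0]: The receptive field on the input at this output position is [-7 -7 -2 / -8 2 5 / -8 5 4]. Elementwise product with the kernel and sum: -7·1 + -7·1 + -2·1 + -8·-1 + 2·-2 + 5·-1 + -8·-1 + 5·3 + 4·1.

10 -5 -8 -35
-14 -25 -12 19
-17 23 45 37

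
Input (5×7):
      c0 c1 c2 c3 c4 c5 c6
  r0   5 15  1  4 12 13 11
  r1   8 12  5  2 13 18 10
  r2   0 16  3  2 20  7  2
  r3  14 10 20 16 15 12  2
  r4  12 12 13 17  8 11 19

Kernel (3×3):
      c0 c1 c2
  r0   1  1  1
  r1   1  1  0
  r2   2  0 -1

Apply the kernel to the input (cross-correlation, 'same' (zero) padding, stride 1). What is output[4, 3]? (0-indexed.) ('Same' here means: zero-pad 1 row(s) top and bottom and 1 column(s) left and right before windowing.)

The receptive field on the zero-padded input at this output position is [20 16 15 / 13 17 8 / 0 0 0]. Elementwise product with the kernel and sum: 20·1 + 16·1 + 15·1 + 13·1 + 17·1 + 0·2 + 0·-1.

81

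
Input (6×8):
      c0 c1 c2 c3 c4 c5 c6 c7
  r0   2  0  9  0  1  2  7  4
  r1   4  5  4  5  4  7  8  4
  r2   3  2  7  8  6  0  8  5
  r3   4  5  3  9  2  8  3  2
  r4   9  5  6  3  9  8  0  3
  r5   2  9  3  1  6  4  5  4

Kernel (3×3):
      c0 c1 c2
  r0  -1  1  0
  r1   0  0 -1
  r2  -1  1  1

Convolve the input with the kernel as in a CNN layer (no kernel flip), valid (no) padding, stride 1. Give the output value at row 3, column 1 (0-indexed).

The receptive field on the input at this output position is [5 3 9 / 5 6 3 / 9 3 1]. Elementwise product with the kernel and sum: 5·-1 + 3·1 + 3·-1 + 9·-1 + 3·1 + 1·1.

-10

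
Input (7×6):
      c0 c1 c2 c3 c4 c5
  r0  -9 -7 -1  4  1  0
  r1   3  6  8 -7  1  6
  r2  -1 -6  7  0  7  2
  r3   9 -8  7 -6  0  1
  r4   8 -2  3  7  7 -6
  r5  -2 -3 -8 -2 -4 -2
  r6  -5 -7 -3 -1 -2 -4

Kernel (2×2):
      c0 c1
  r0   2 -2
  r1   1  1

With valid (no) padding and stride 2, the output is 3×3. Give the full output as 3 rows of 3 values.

5 -9 9
11 15 11
15 -18 20

Output[0,0]: The receptive field on the input at this output position is [-9 -7 / 3 6]. Elementwise product with the kernel and sum: -9·2 + -7·-2 + 3·1 + 6·1.
Output[0,1]: The receptive field on the input at this output position is [-1 4 / 8 -7]. Elementwise product with the kernel and sum: -1·2 + 4·-2 + 8·1 + -7·1.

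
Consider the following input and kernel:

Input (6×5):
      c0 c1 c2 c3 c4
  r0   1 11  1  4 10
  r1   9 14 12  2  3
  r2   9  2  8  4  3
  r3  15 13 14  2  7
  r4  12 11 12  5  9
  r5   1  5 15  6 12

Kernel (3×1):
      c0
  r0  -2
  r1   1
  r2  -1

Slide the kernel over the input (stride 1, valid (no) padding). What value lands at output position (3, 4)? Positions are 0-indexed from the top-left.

The receptive field on the input at this output position is [7 / 9 / 12]. Elementwise product with the kernel and sum: 7·-2 + 9·1 + 12·-1.

-17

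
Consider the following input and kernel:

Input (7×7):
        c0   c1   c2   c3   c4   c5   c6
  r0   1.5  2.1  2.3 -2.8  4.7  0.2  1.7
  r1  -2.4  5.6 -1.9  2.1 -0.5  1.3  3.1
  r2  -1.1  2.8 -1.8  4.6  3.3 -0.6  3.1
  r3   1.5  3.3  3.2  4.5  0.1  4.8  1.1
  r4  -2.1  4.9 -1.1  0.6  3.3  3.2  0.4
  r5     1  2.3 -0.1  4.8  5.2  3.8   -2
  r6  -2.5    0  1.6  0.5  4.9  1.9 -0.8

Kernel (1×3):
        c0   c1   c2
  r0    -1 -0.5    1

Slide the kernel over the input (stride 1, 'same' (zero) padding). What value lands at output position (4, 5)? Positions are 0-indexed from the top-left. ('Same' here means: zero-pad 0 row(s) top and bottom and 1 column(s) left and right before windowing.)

-4.5

The receptive field on the zero-padded input at this output position is [3.3 3.2 0.4]. Elementwise product with the kernel and sum: 3.3·-1 + 3.2·-0.5 + 0.4·1.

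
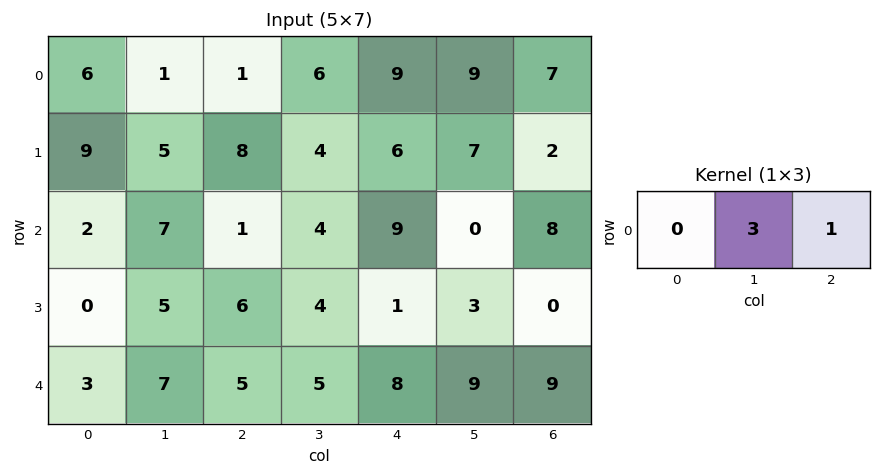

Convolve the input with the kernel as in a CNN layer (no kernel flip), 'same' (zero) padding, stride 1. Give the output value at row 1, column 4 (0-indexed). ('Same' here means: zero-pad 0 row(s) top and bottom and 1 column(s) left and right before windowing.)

25

The receptive field on the zero-padded input at this output position is [4 6 7]. Elementwise product with the kernel and sum: 6·3 + 7·1.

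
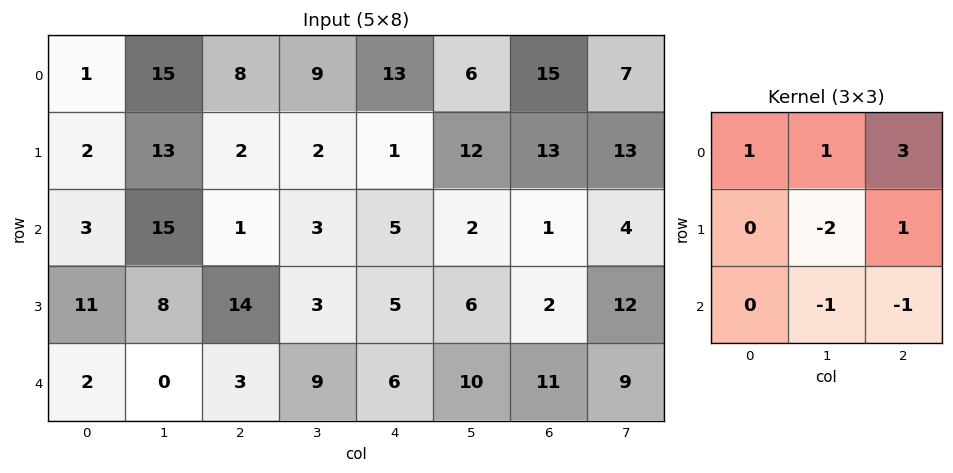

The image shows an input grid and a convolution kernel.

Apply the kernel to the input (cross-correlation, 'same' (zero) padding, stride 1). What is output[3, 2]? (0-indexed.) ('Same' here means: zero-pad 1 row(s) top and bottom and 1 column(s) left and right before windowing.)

-12

The receptive field on the zero-padded input at this output position is [15 1 3 / 8 14 3 / 0 3 9]. Elementwise product with the kernel and sum: 15·1 + 1·1 + 3·3 + 14·-2 + 3·1 + 3·-1 + 9·-1.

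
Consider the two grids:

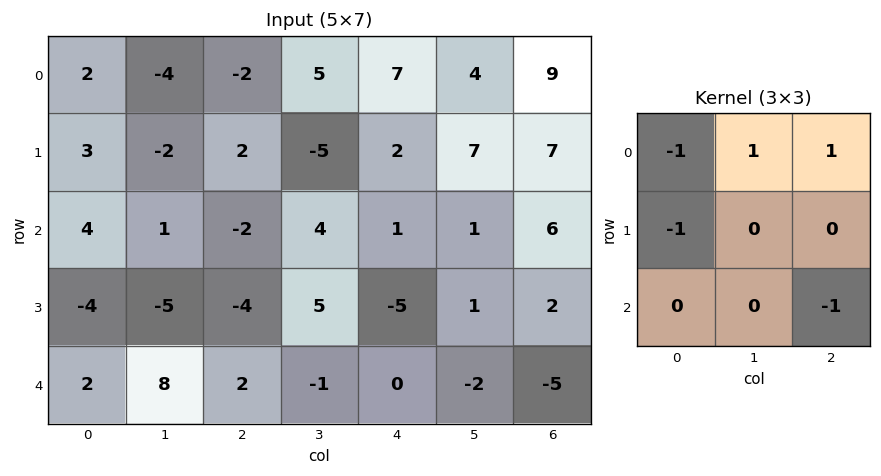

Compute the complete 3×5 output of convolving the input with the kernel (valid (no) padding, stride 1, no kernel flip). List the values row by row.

-9 5 11 10 -2
-3 -7 2 9 9
-3 7 11 -5 16

Output[0,0]: The receptive field on the input at this output position is [2 -4 -2 / 3 -2 2 / 4 1 -2]. Elementwise product with the kernel and sum: 2·-1 + -4·1 + -2·1 + 3·-1 + -2·-1.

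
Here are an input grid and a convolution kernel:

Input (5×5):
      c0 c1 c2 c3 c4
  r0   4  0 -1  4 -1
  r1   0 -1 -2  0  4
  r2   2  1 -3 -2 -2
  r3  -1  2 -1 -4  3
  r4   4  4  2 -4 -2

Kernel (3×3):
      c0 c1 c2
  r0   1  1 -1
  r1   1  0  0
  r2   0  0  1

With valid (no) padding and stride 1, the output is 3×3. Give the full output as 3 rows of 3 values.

Output[0,0]: The receptive field on the input at this output position is [4 0 -1 / 0 -1 -2 / 2 1 -3]. Elementwise product with the kernel and sum: 4·1 + 0·1 + -1·-1 + 0·1 + -3·1.
Output[0,1]: The receptive field on the input at this output position is [0 -1 4 / -1 -2 0 / 1 -3 -2]. Elementwise product with the kernel and sum: 0·1 + -1·1 + 4·-1 + -1·1 + -2·1.

2 -8 0
2 -6 -6
7 -2 -6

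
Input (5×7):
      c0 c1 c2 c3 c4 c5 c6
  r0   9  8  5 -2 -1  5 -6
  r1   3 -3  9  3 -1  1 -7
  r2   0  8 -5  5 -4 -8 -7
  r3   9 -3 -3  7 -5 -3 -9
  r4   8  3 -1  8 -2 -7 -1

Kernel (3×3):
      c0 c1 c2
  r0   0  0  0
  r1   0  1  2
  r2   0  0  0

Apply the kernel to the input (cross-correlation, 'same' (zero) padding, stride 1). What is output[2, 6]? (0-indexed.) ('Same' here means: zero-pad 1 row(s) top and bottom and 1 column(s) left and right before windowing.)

-7

The receptive field on the zero-padded input at this output position is [1 -7 0 / -8 -7 0 / -3 -9 0]. Elementwise product with the kernel and sum: -7·1 + 0·2.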